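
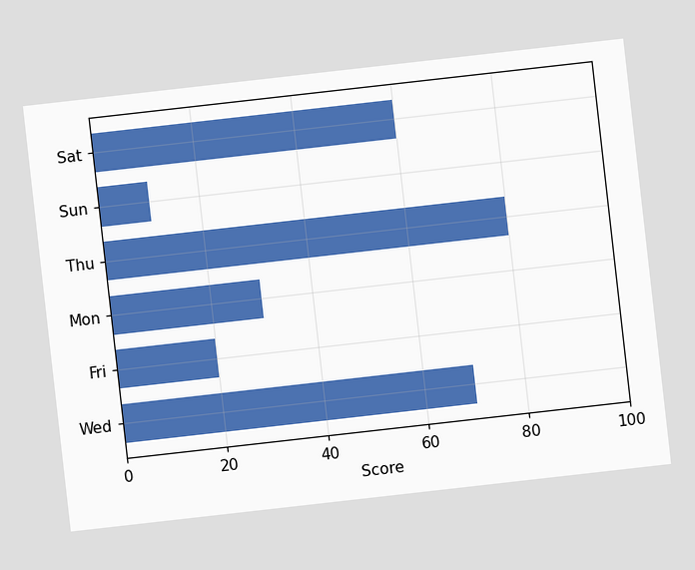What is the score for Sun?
The chart is tilted about 6° counter-clockwise. Reading along the chart's x-axis, the Sun bar reaches 10.

10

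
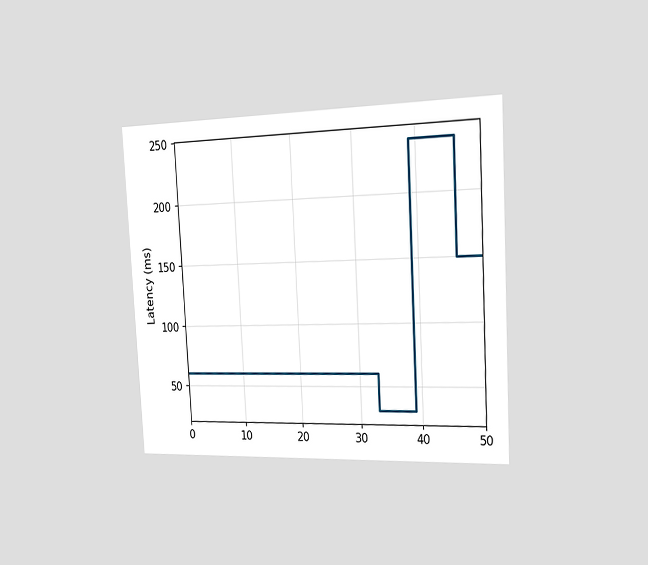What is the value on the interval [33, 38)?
The chart is tilted about 3° counter-clockwise and viewed slightly from the right. On [33, 38) the step sits at 30ms.

30ms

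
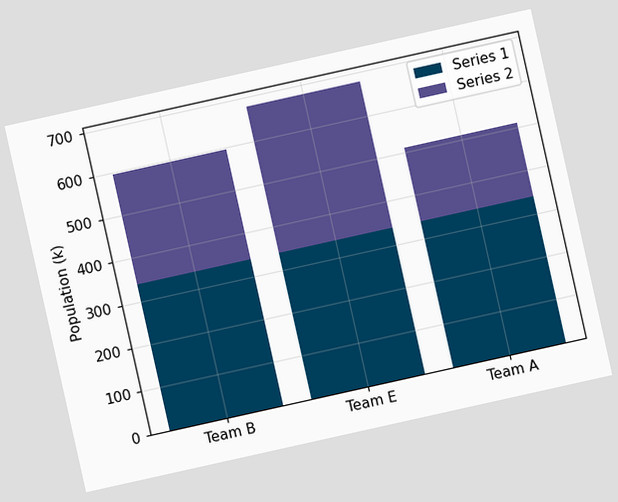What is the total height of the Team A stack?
The chart is tilted about 13° counter-clockwise. The Team A stack's top reaches 510k on the y-axis.

510k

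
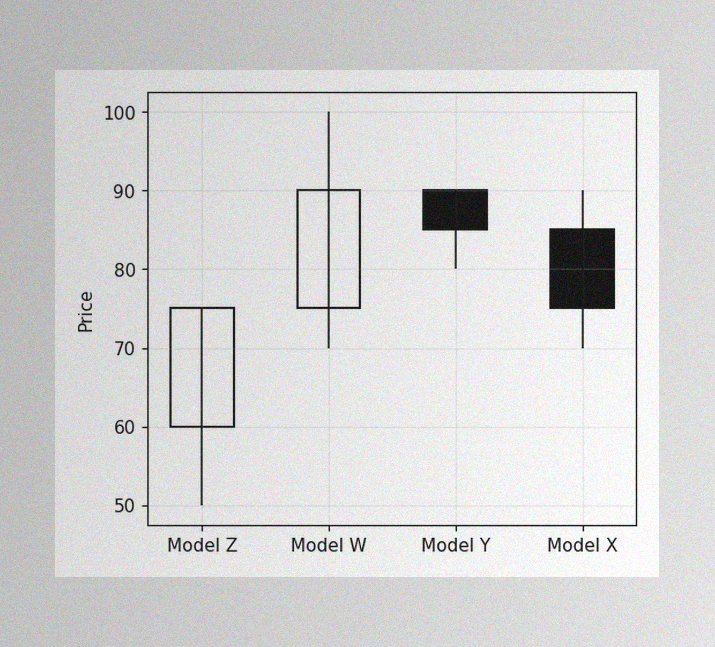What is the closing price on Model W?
90

The image has some photo noise and uneven lighting. The Model W candle closes at 90.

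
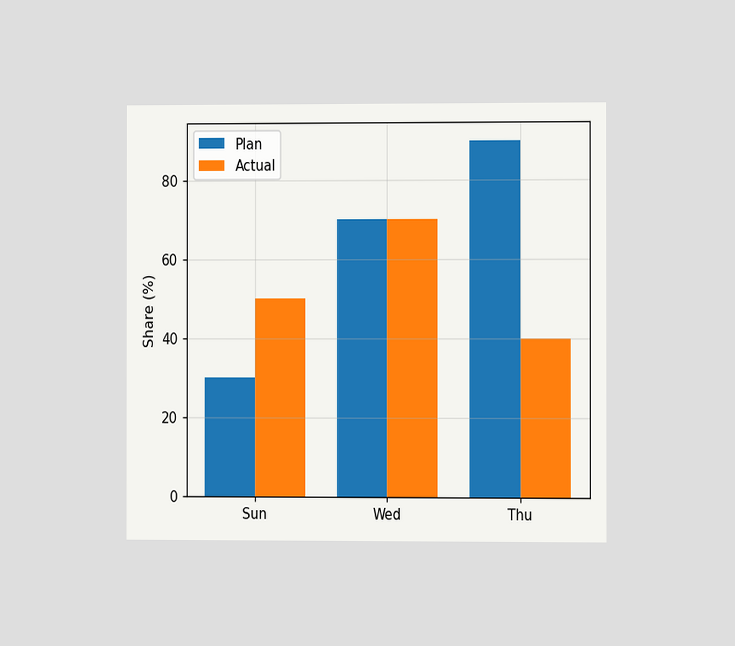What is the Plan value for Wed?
70%

The chart is viewed slightly from the right. The Plan bar at Wed reaches 70% on the y-axis.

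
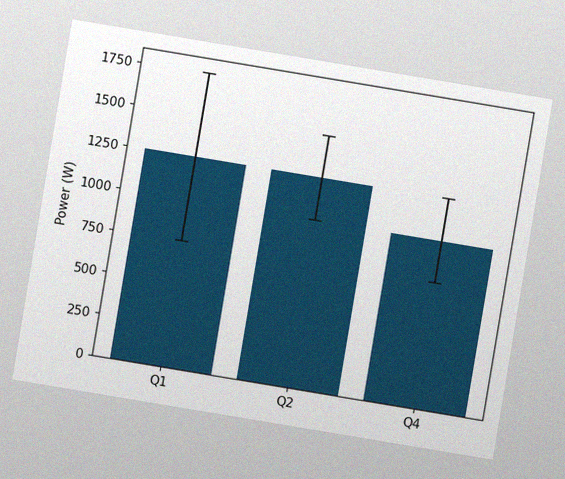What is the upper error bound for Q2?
The chart is tilted about 9° clockwise, with some photo noise. The Q2 bar's upper whisker reaches 1500W.

1500W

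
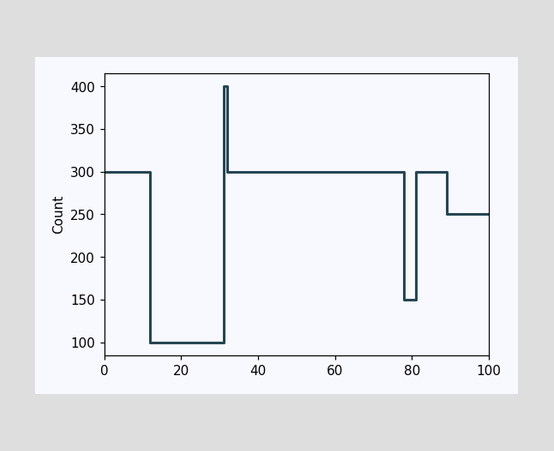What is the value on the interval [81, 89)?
On [81, 89) the step sits at 300.

300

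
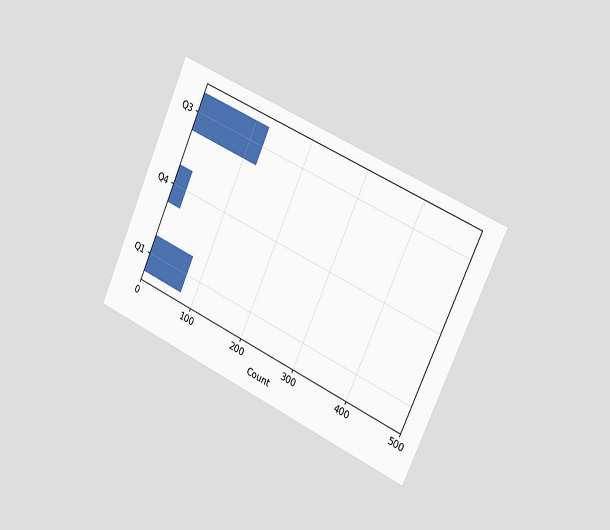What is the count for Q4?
25

The chart is tilted about 24° clockwise and viewed slightly from the right. Reading along the chart's x-axis, the Q4 bar reaches 25.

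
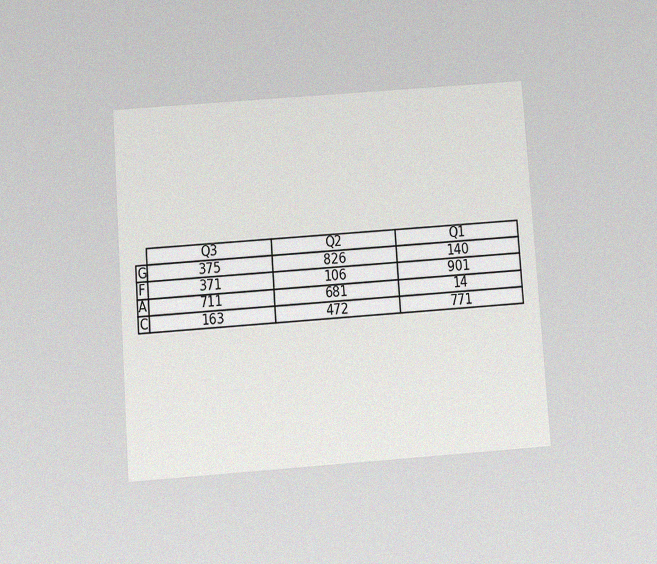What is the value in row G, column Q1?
140

The chart is tilted about 4° counter-clockwise and viewed slightly from below, with some photo noise. The (G, Q1) cell reads 140.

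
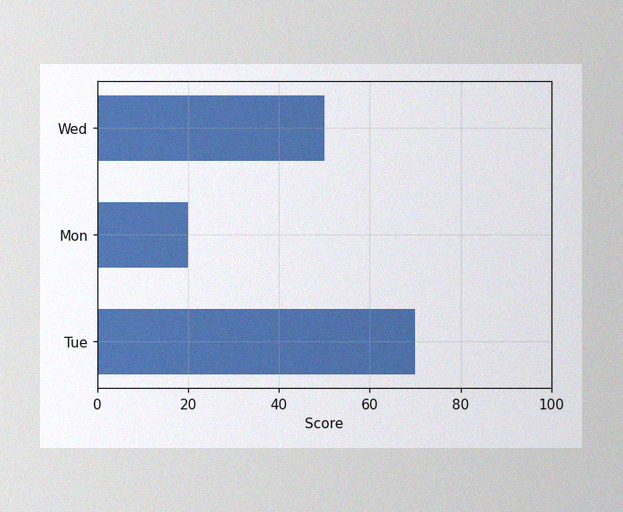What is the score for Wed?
The image has some photo noise and uneven lighting. Reading along the chart's x-axis, the Wed bar reaches 50.

50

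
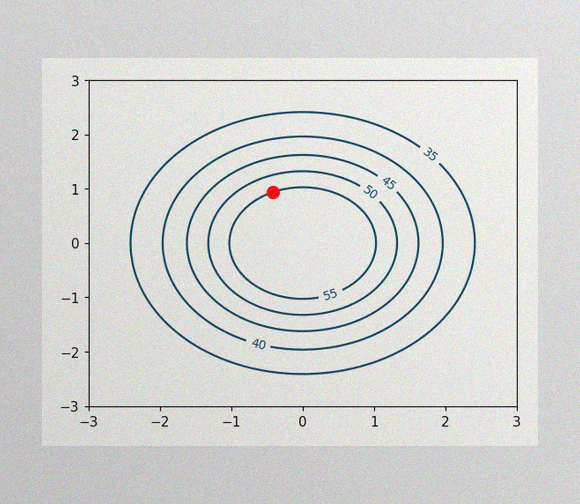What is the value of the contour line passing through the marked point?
The image has some photo noise and uneven lighting. The marked point sits on the contour labelled 55.

55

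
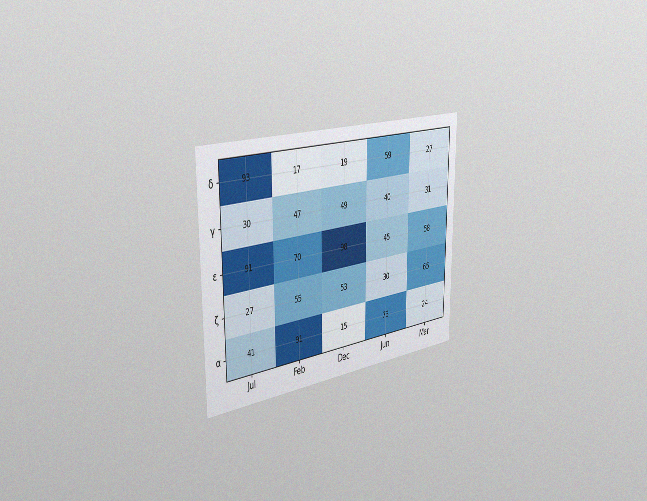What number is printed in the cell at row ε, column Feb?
70

The chart is viewed slightly from the left, with some photo noise. The (ε, Feb) cell reads 70.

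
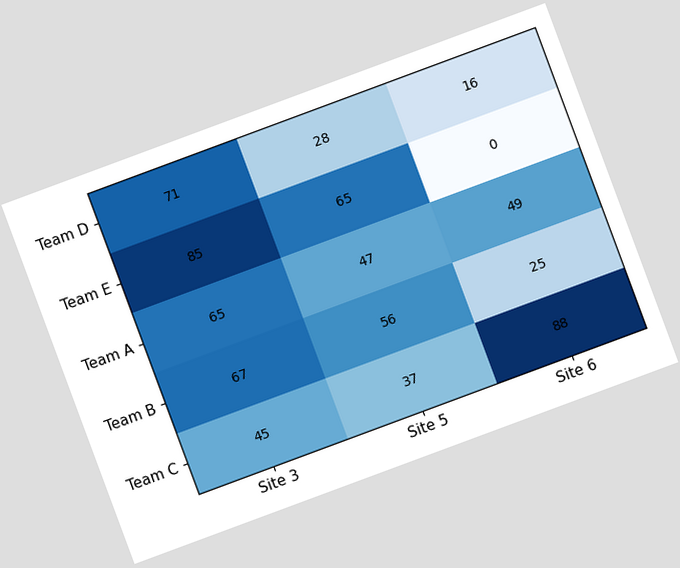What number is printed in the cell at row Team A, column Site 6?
49

The chart is tilted about 20° counter-clockwise. The (Team A, Site 6) cell reads 49.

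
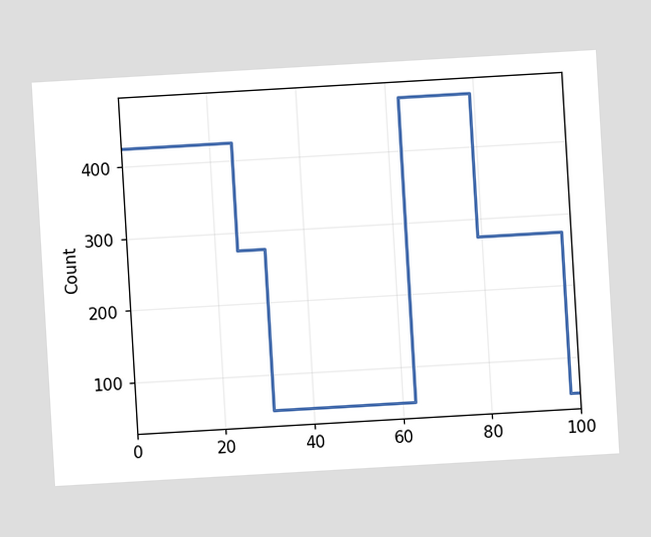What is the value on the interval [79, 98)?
275

The chart is tilted about 3° counter-clockwise. On [79, 98) the step sits at 275.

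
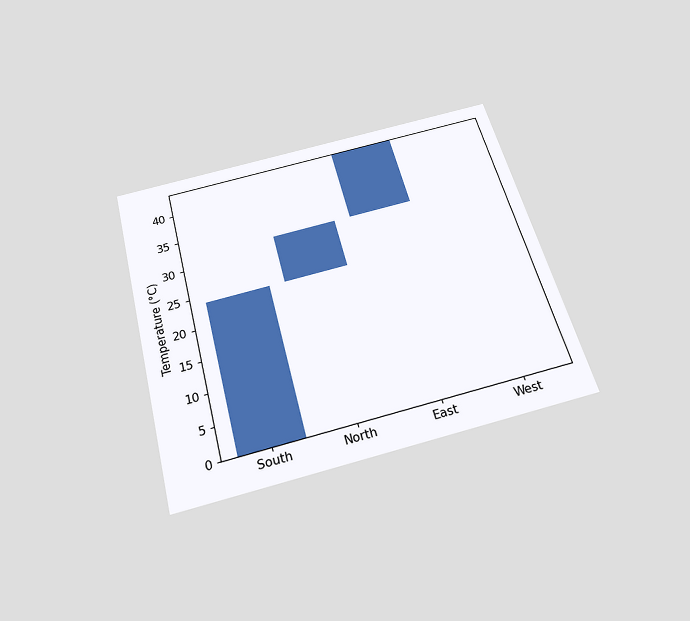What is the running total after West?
44°C

The chart is tilted about 15° counter-clockwise and viewed slightly from below. After West the running total reaches 44°C.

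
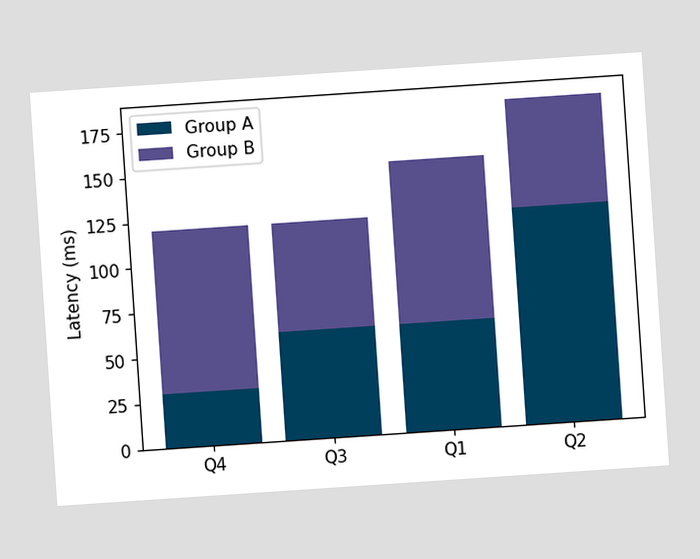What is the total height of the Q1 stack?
The chart is tilted about 4° counter-clockwise. The Q1 stack's top reaches 150ms on the y-axis.

150ms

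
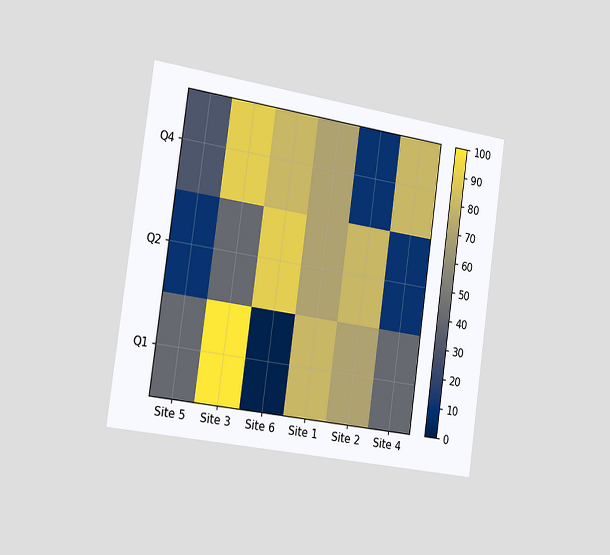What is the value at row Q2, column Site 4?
The chart is tilted about 8° clockwise and viewed slightly from the left. Matching cell (Q2, Site 4) against the colorbar gives 10.

10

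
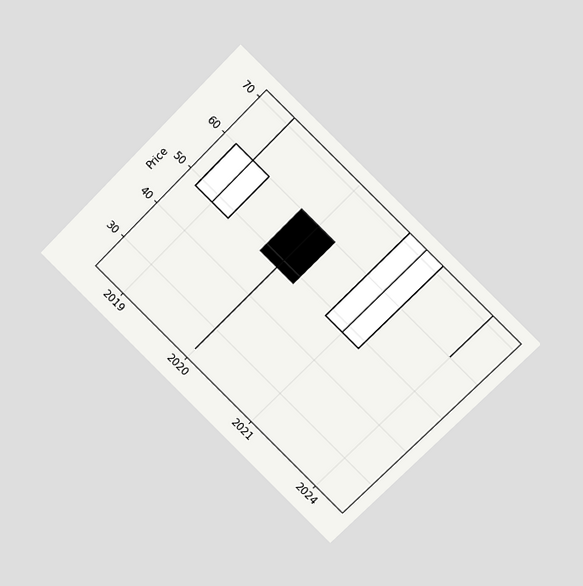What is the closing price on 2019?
60

The chart is tilted about 45° clockwise and viewed at a slight angle. The 2019 candle closes at 60.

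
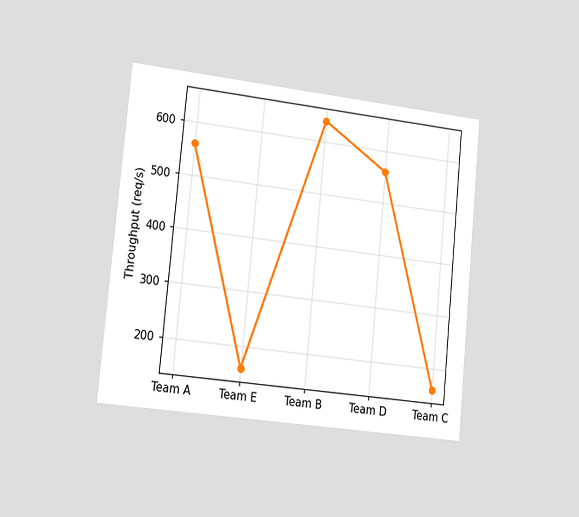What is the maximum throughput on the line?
640req/s

The chart is tilted about 5° clockwise and viewed slightly from the left. The highest point is at Team B, and reading across to the y-axis gives 640req/s.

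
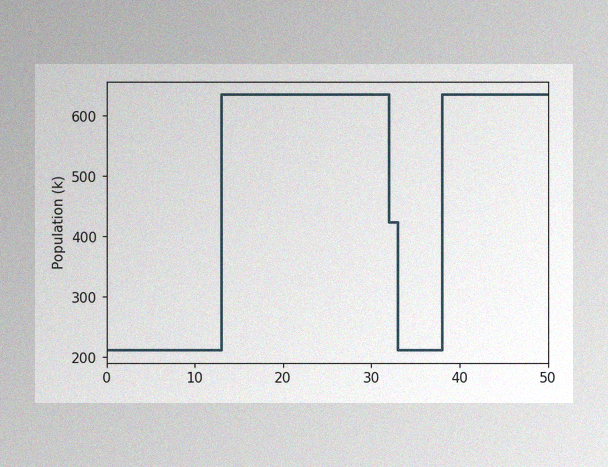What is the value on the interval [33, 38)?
212k

The image has some photo noise and uneven lighting. On [33, 38) the step sits at 212k.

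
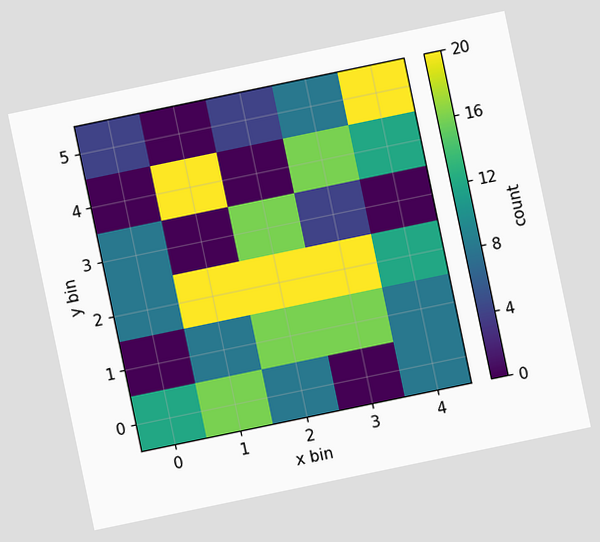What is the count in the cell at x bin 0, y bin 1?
0

The chart is tilted about 12° counter-clockwise. Matching the cell (0, 1) against the colorbar gives 0.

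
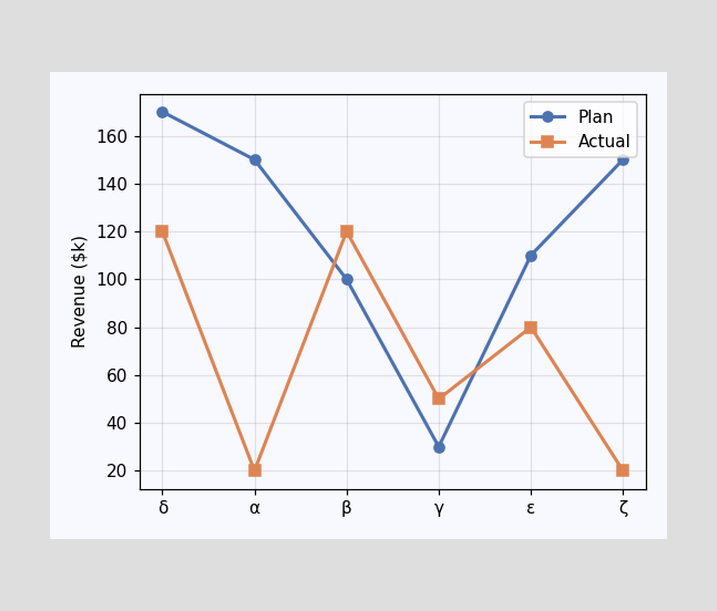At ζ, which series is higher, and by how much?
At ζ, Plan sits above the other line by $130k.

Plan, by $130k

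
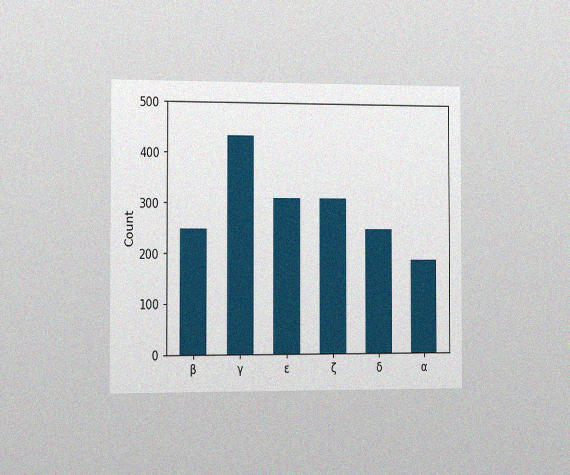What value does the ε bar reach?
310

The chart is viewed slightly from the left, with some photo noise. Reading along the chart's y-axis, the ε bar reaches 310.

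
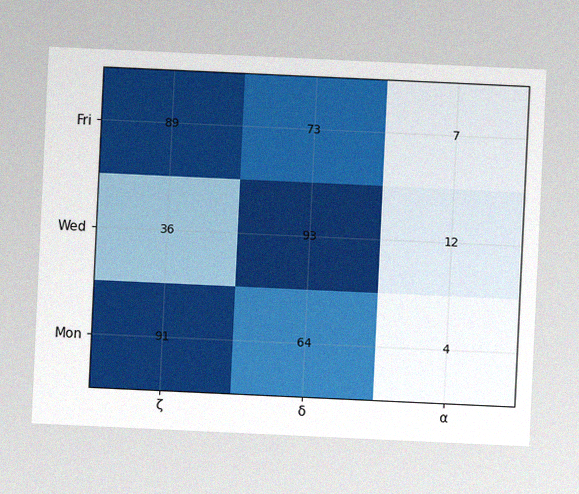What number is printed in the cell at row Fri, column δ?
The chart is tilted about 3° clockwise, with some photo noise. The (Fri, δ) cell reads 73.

73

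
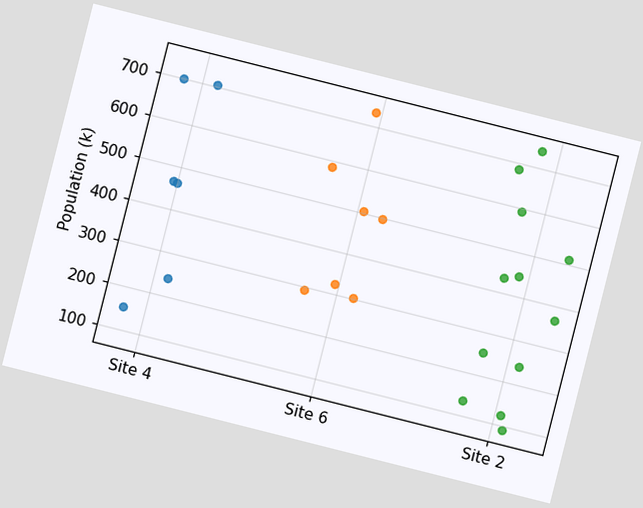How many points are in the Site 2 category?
The chart is tilted about 14° clockwise. Counting the markers in the Site 2 column gives 12.

12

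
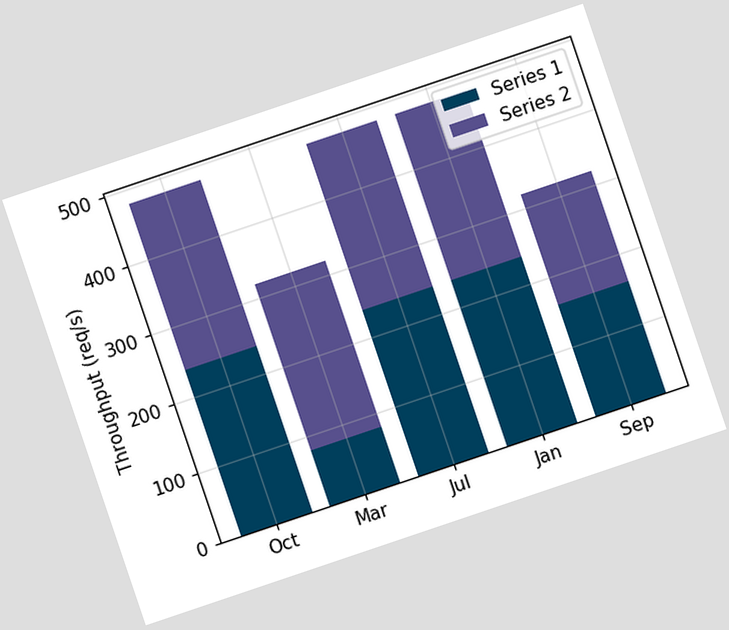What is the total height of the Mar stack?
The chart is tilted about 19° counter-clockwise. The Mar stack's top reaches 320req/s on the y-axis.

320req/s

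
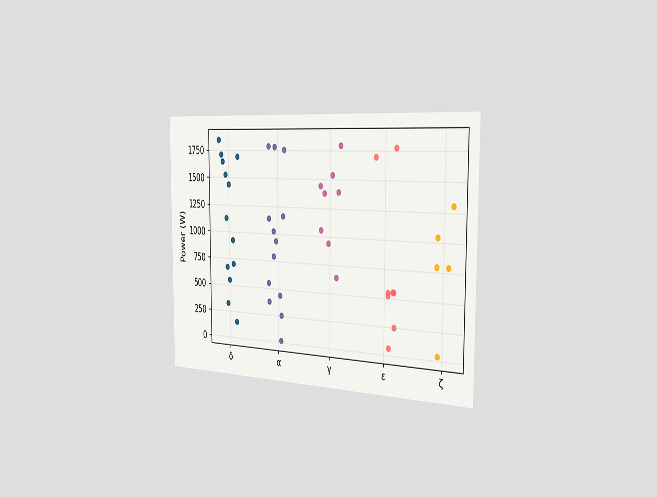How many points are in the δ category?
The chart is viewed slightly from the right. Counting the markers in the δ column gives 13.

13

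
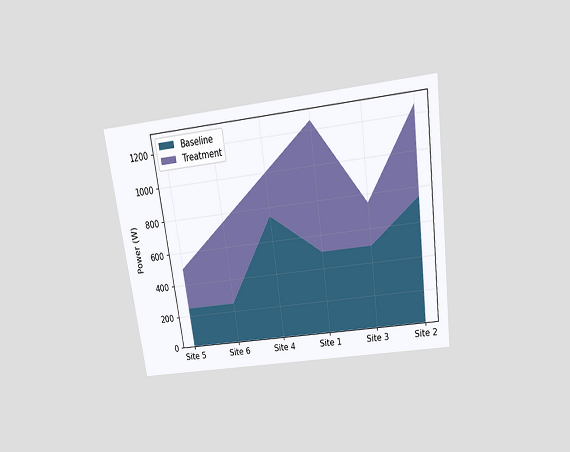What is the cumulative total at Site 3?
The chart is tilted about 8° counter-clockwise and viewed slightly from above. The stacked total at Site 3 reaches 750W.

750W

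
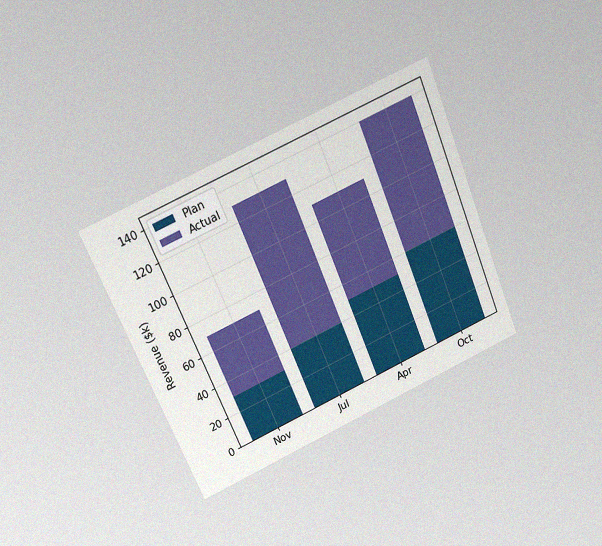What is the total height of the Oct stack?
The chart is tilted about 23° counter-clockwise and viewed slightly from above, with some photo noise. The Oct stack's top reaches $140k on the y-axis.

$140k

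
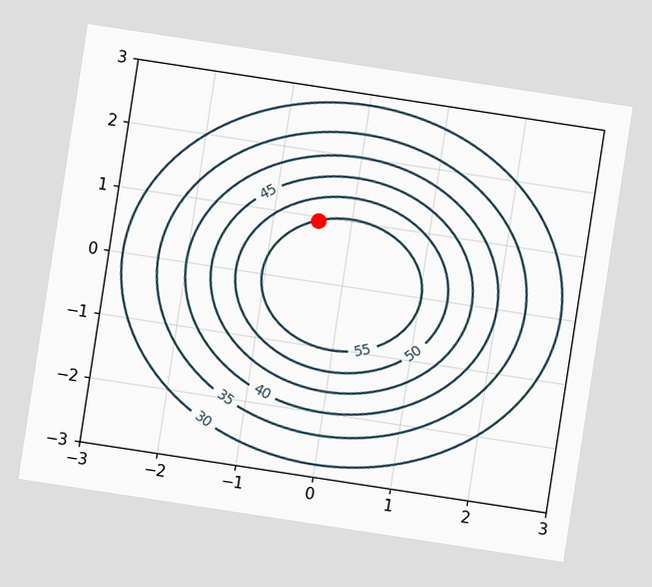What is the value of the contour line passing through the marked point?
55

The chart is tilted about 9° clockwise. The marked point sits on the contour labelled 55.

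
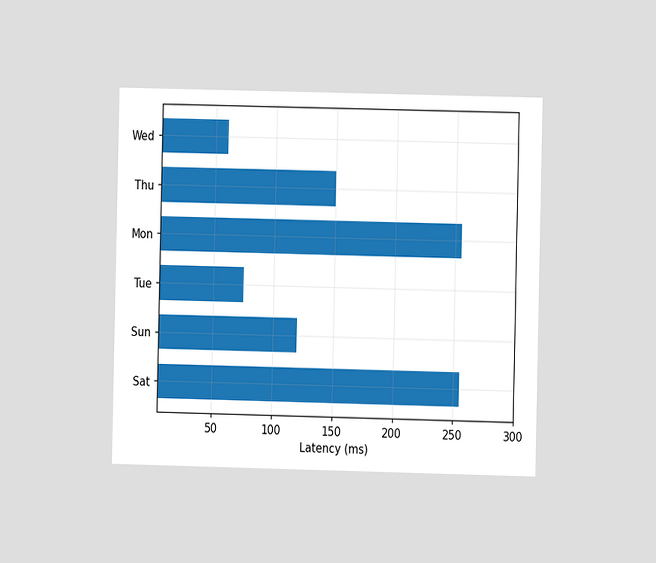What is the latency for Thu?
150ms

The chart is viewed at a slight angle. Reading along the chart's x-axis, the Thu bar reaches 150ms.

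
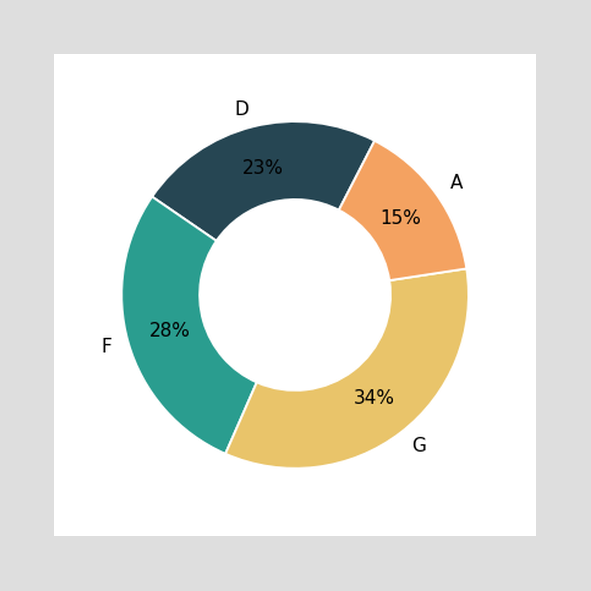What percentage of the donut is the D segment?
The D segment takes up 23% of the ring.

23%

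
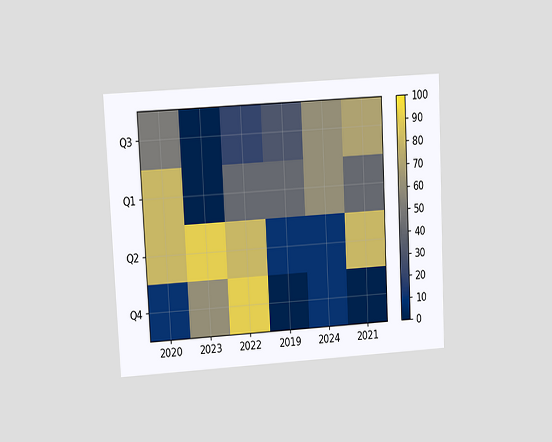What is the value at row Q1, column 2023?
0

The chart is tilted about 3° counter-clockwise and viewed at a slight angle. Matching cell (Q1, 2023) against the colorbar gives 0.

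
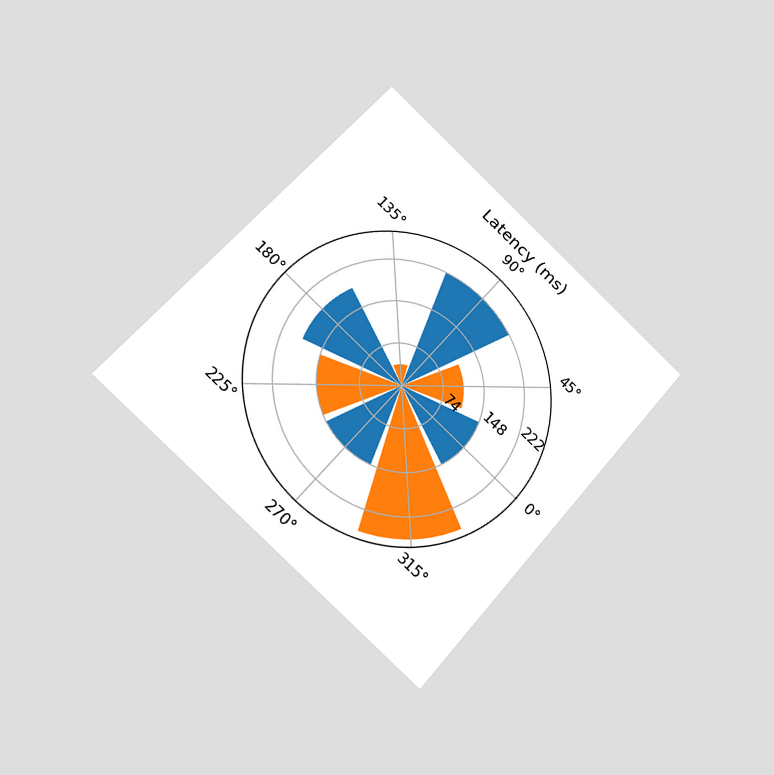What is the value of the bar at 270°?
148ms

The chart is tilted about 41° clockwise and viewed slightly from the left. The bar at 270° reaches 148ms on the radial axis.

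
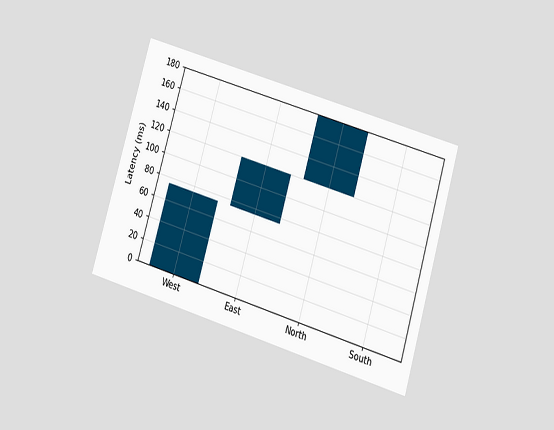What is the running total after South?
180ms

The chart is tilted about 17° clockwise and viewed at a slight angle. After South the running total reaches 180ms.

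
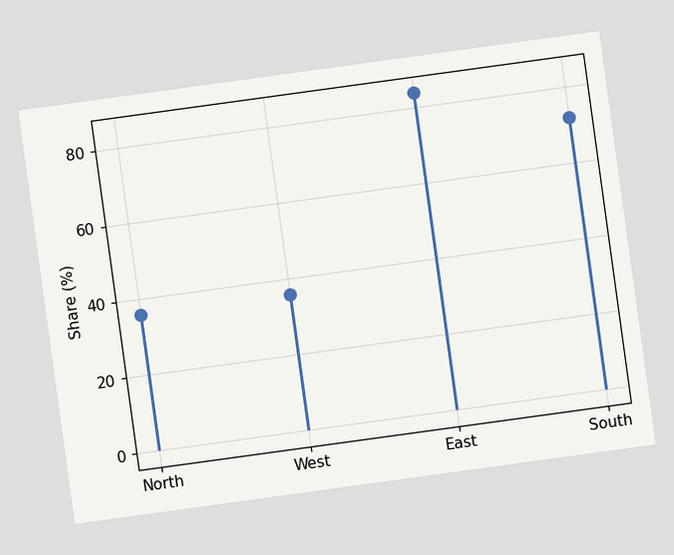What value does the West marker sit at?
36%

The chart is tilted about 8° counter-clockwise. The West marker sits at 36%.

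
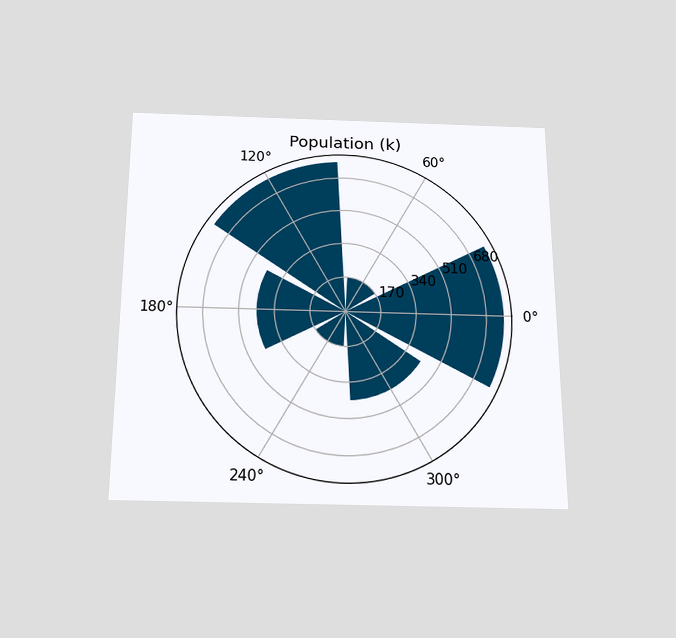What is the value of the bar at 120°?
The chart is viewed slightly from below. The bar at 120° reaches 765k on the radial axis.

765k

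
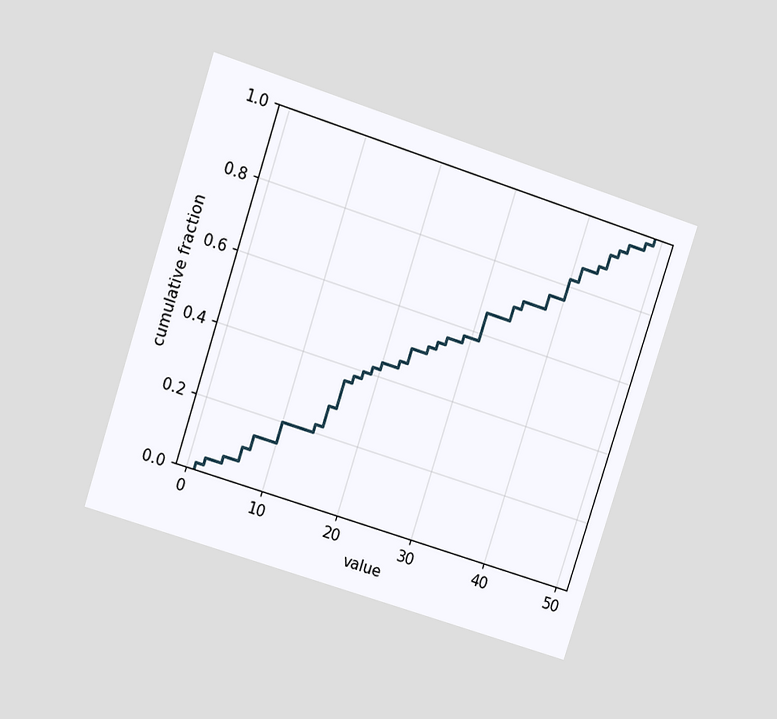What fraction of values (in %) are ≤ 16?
The chart is tilted about 18° clockwise and viewed at a slight angle. At x=16 the ECDF step is at 36%.

36%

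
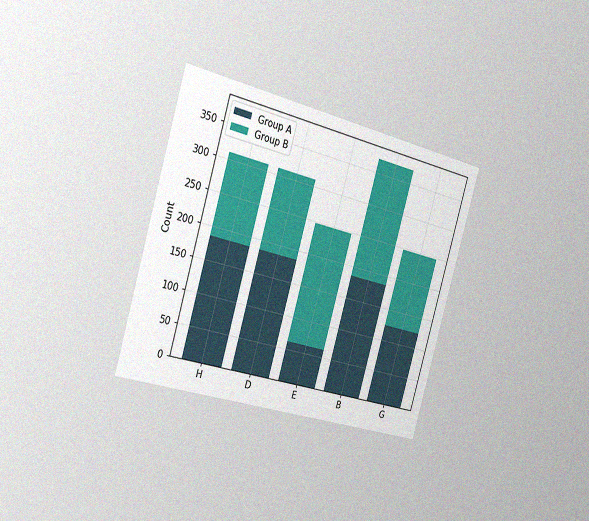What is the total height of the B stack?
372

The chart is tilted about 17° clockwise and viewed slightly from the left, with some photo noise. The B stack's top reaches 372 on the y-axis.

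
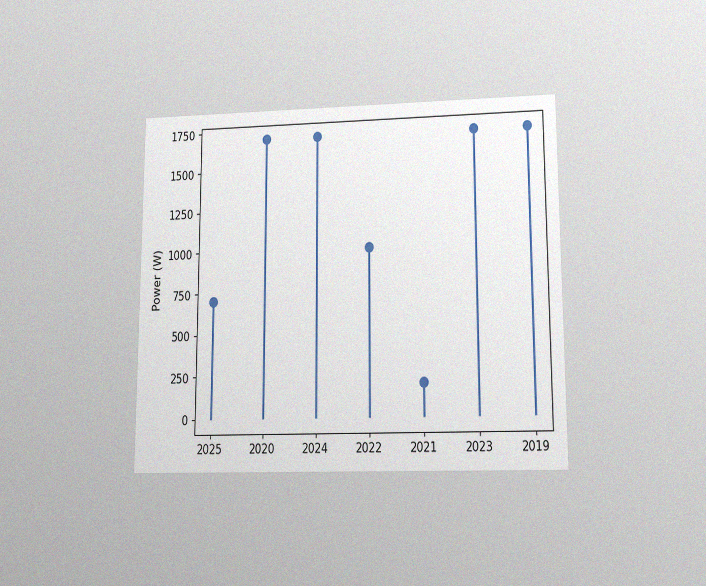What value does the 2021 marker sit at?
The chart is viewed at a slight angle, with some photo noise. The 2021 marker sits at 200W.

200W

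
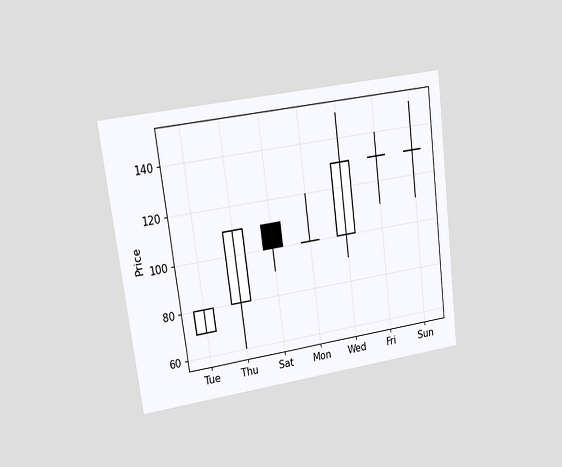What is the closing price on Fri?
130

The chart is tilted about 8° counter-clockwise and viewed at a slight angle. The Fri candle closes at 130.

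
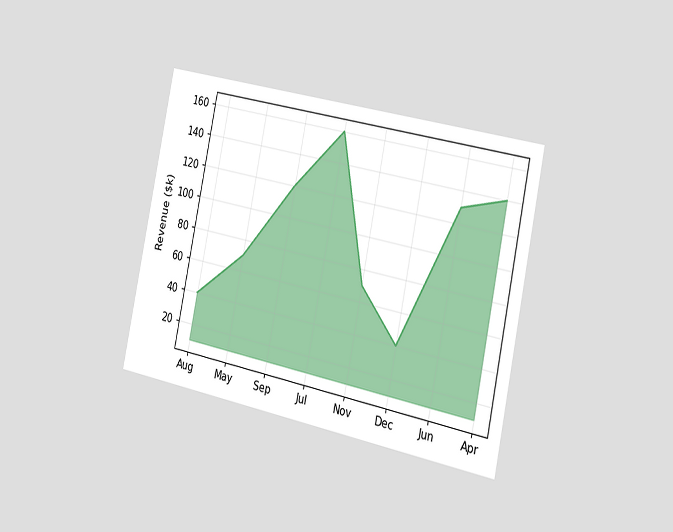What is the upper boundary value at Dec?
$40k

The chart is tilted about 12° clockwise and viewed slightly from the right. At Dec the upper boundary is at $40k.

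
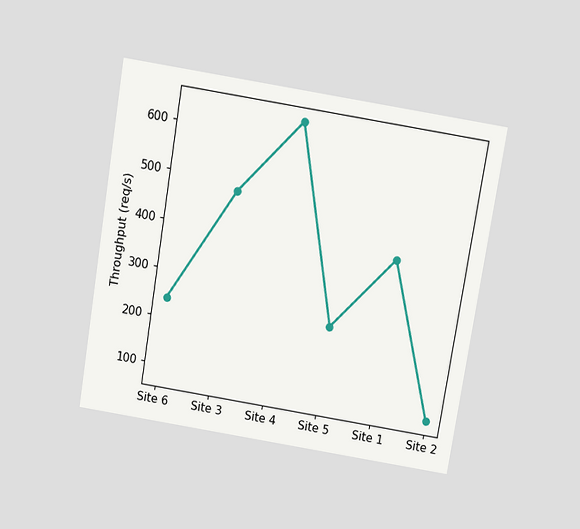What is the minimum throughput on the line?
The chart is tilted about 9° clockwise and viewed slightly from above. The lowest point is at Site 2, and reading across to the y-axis gives 80req/s.

80req/s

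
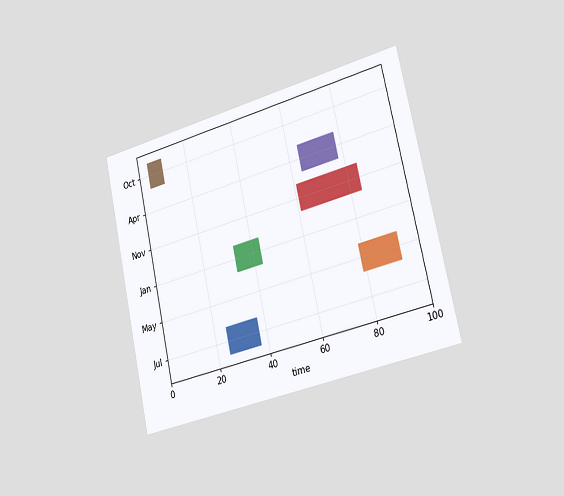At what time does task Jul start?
25

The chart is tilted about 12° counter-clockwise and viewed slightly from the right. The Jul bar begins at t=25.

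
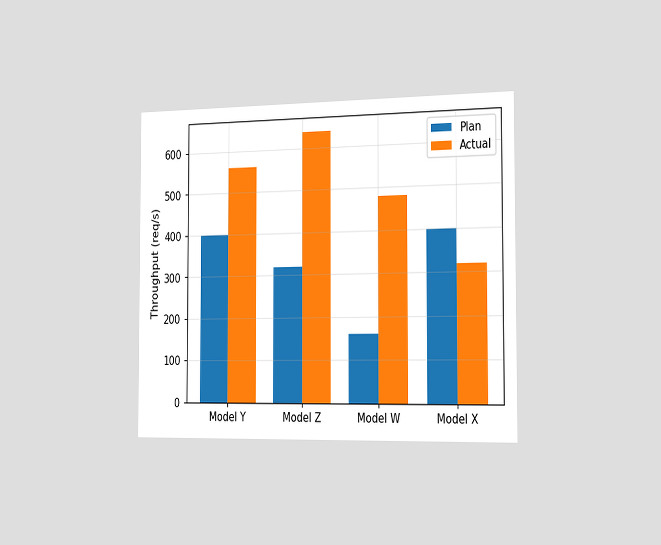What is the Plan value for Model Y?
The chart is viewed slightly from the right. The Plan bar at Model Y reaches 400req/s on the y-axis.

400req/s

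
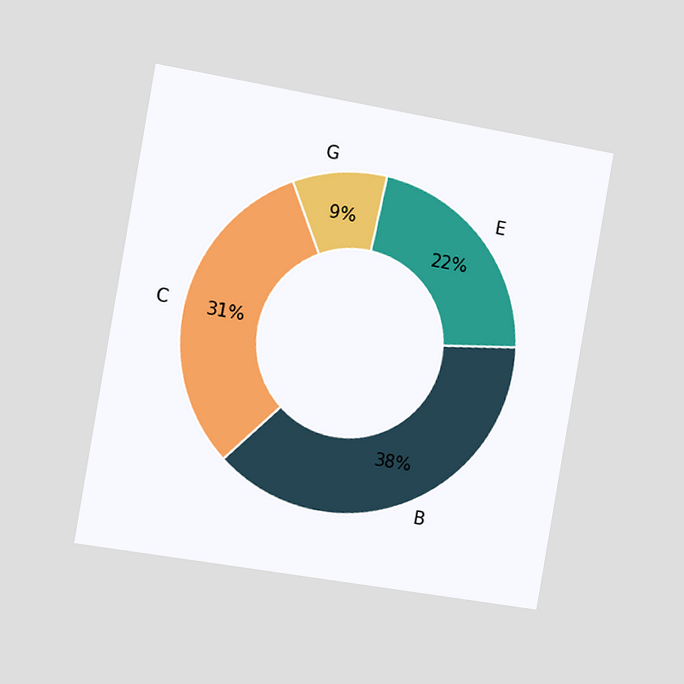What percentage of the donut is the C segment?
31%

The chart is tilted about 10° clockwise and viewed slightly from the left. The C segment takes up 31% of the ring.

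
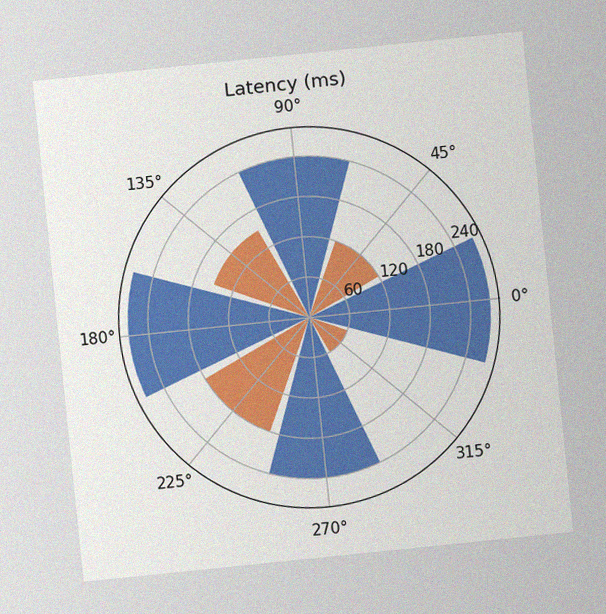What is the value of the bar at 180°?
270ms

The chart is tilted about 6° counter-clockwise, with some photo noise. The bar at 180° reaches 270ms on the radial axis.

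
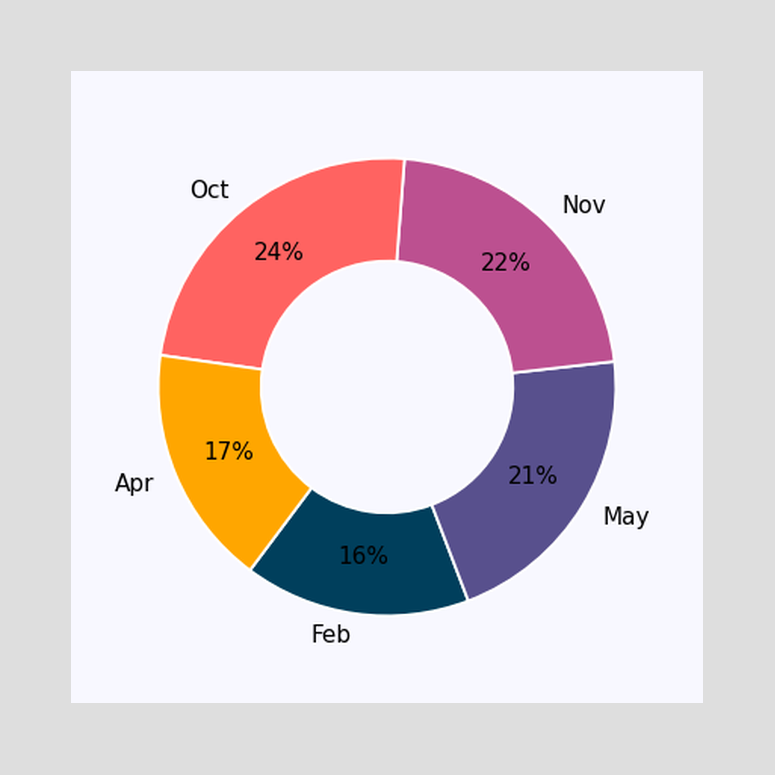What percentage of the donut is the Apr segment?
The Apr segment takes up 17% of the ring.

17%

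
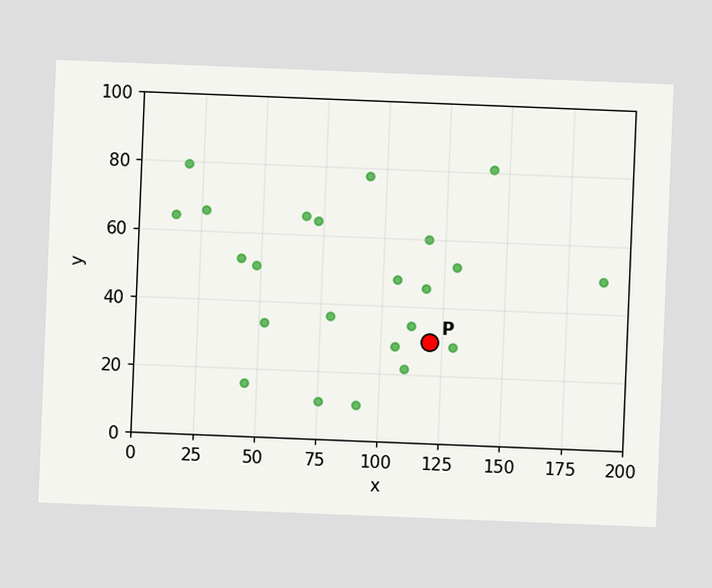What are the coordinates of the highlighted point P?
(120, 30)

The chart is tilted about 2° clockwise. Following the gridlines from P to each axis, P sits at (120, 30).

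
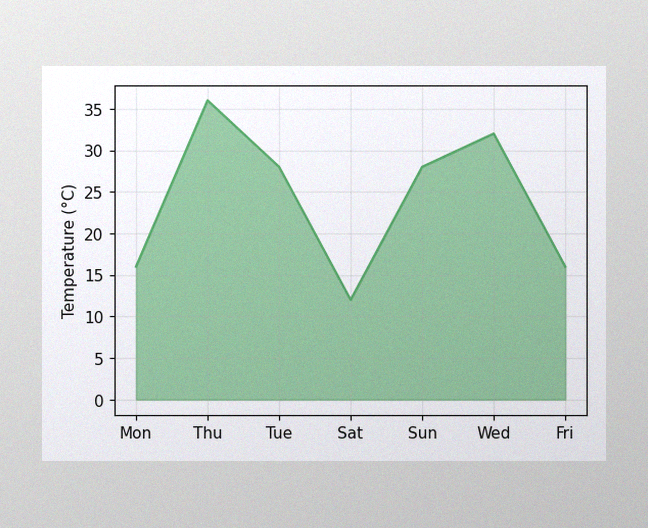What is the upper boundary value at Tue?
28°C

The image has some photo noise and uneven lighting. At Tue the upper boundary is at 28°C.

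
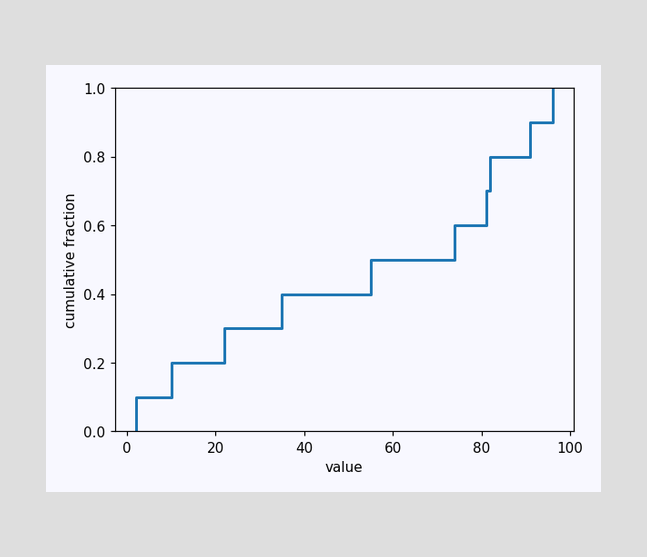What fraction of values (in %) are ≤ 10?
At x=10 the ECDF step is at 20%.

20%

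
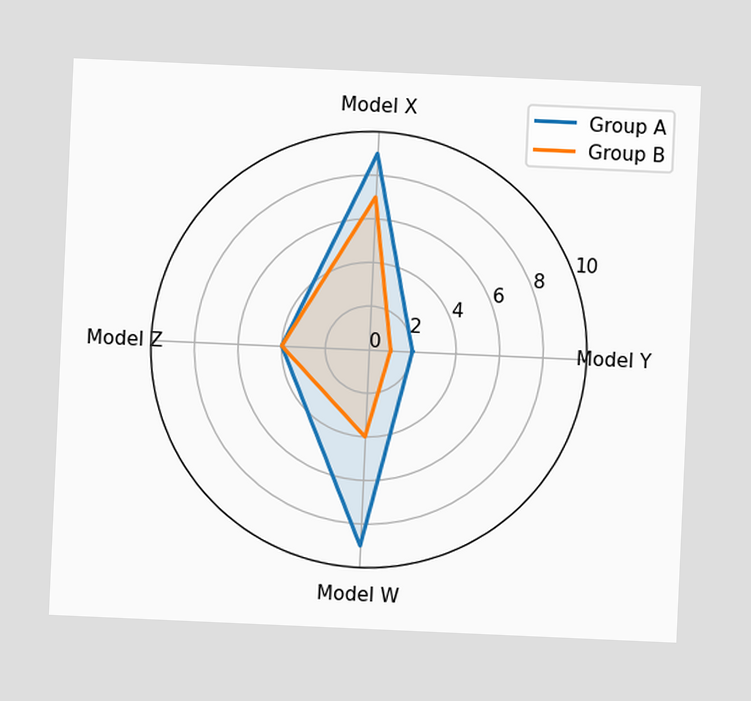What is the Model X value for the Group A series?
9

The chart is tilted about 3° clockwise. On the Model X axis, Group A reaches 9.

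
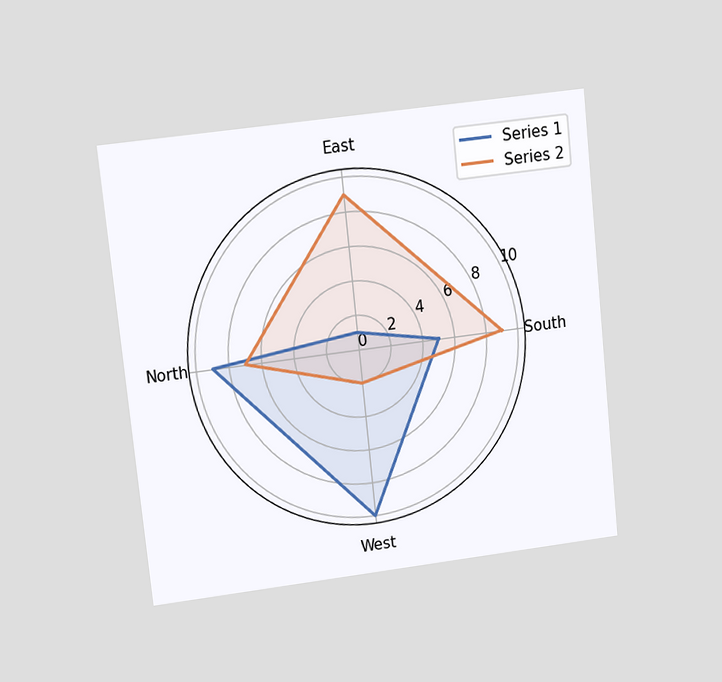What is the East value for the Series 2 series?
9

The chart is tilted about 6° counter-clockwise and viewed at a slight angle. On the East axis, Series 2 reaches 9.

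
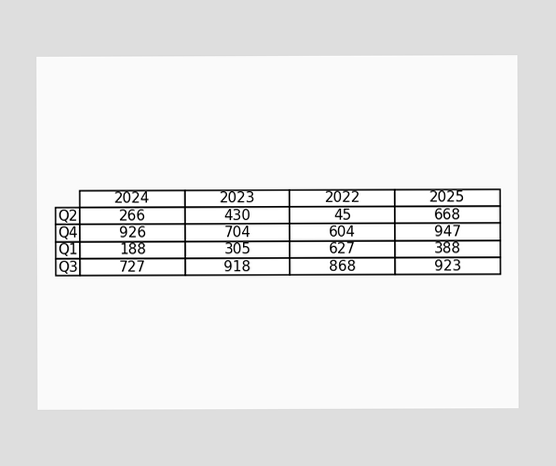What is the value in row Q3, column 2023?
918

The (Q3, 2023) cell reads 918.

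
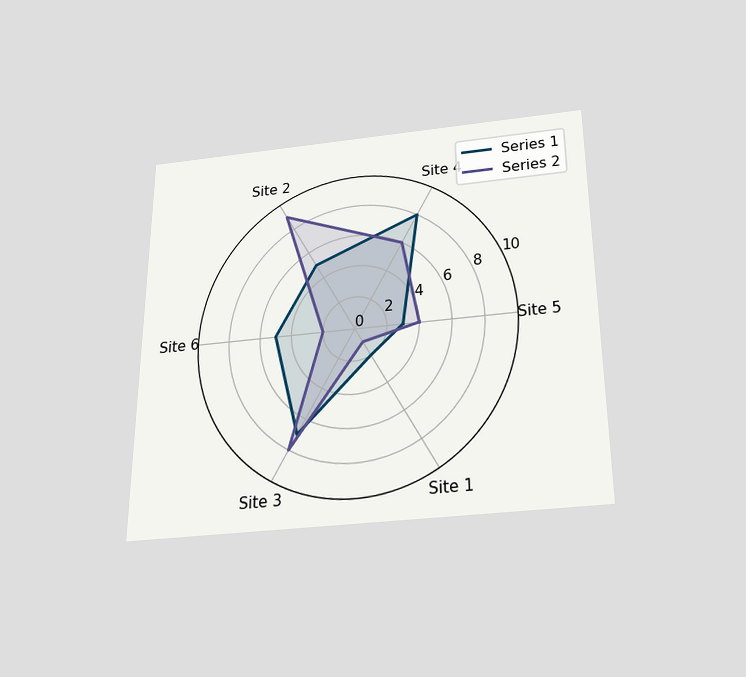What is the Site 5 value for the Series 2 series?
The chart is viewed slightly from below. On the Site 5 axis, Series 2 reaches 4.

4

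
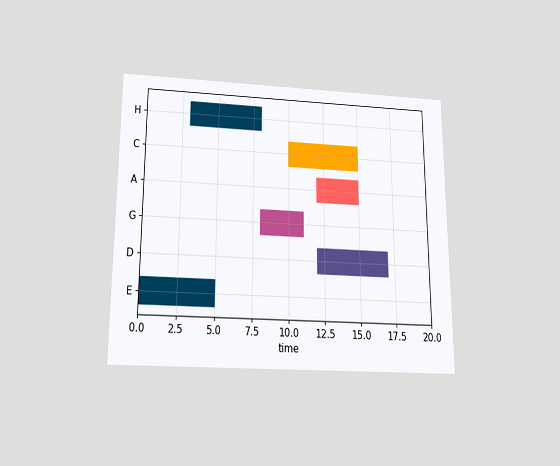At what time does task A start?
The chart is viewed slightly from below. The A bar begins at t=12.

12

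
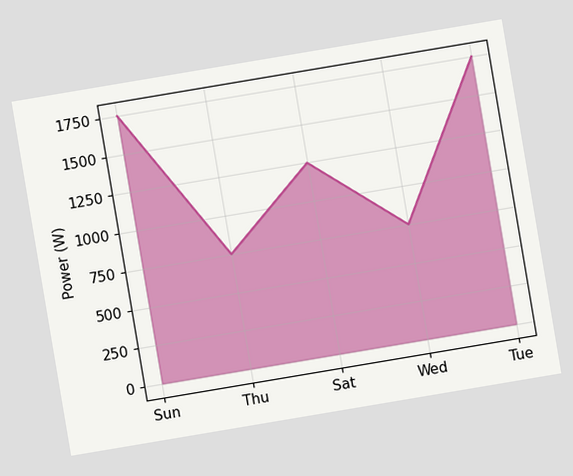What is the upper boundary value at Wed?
The chart is tilted about 10° counter-clockwise. At Wed the upper boundary is at 750W.

750W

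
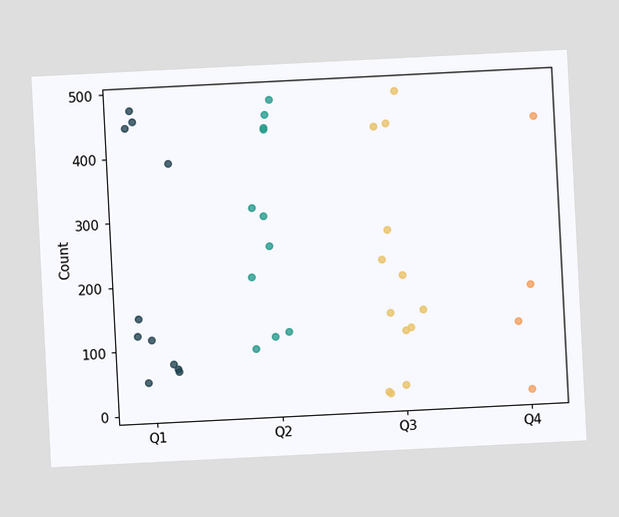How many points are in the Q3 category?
The chart is tilted about 3° counter-clockwise. Counting the markers in the Q3 column gives 13.

13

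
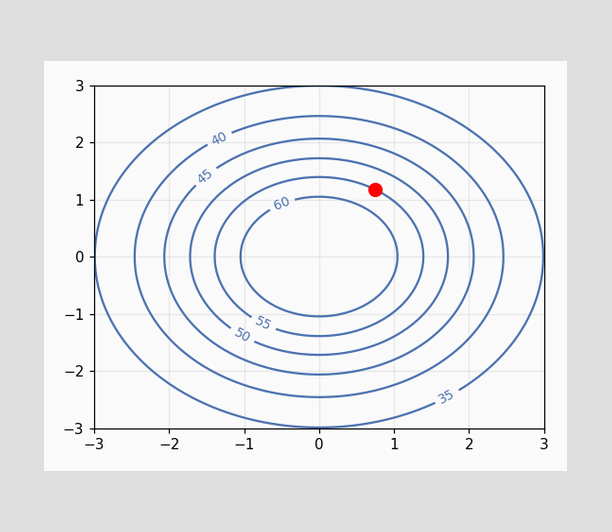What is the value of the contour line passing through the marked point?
55

The marked point sits on the contour labelled 55.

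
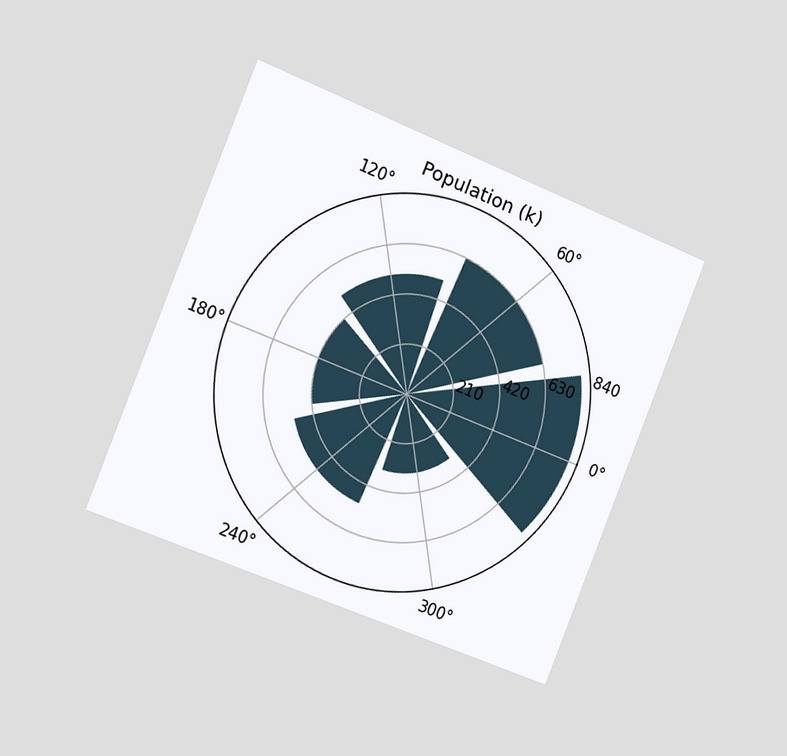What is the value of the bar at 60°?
The chart is tilted about 22° clockwise and viewed slightly from the left. The bar at 60° reaches 630k on the radial axis.

630k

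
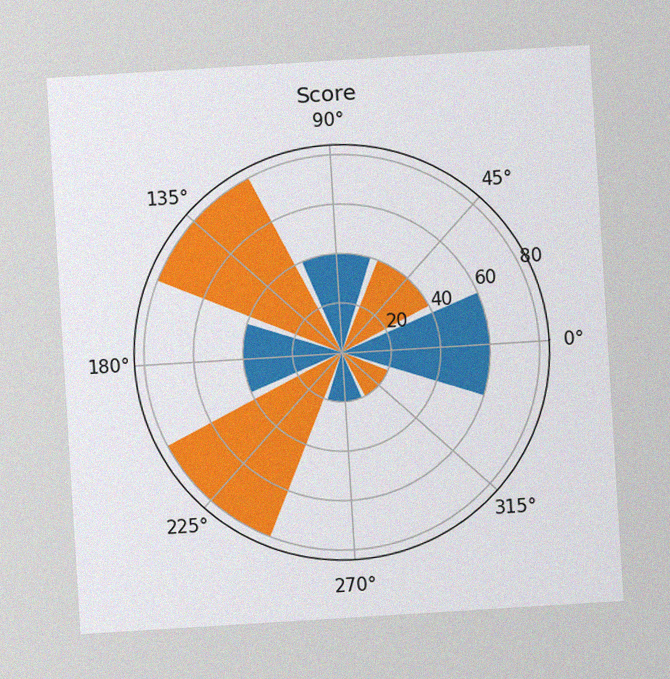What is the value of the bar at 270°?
The chart is tilted about 4° counter-clockwise, with some photo noise. The bar at 270° reaches 20 on the radial axis.

20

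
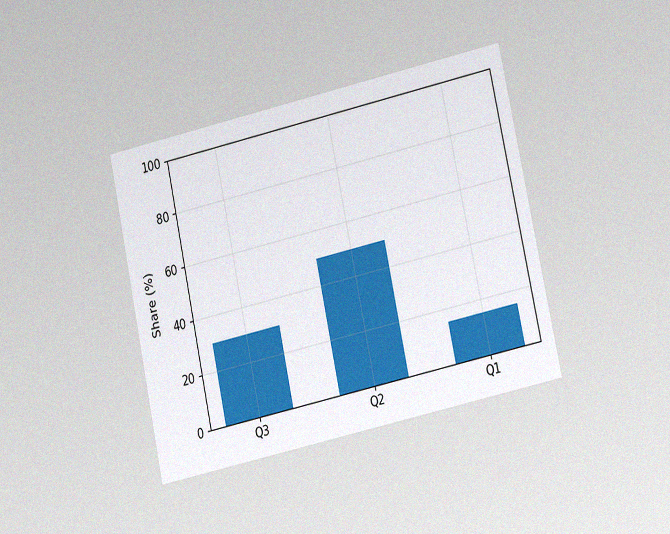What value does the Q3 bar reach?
The chart is tilted about 12° counter-clockwise and viewed at a slight angle, with some photo noise. Reading along the chart's y-axis, the Q3 bar reaches 30%.

30%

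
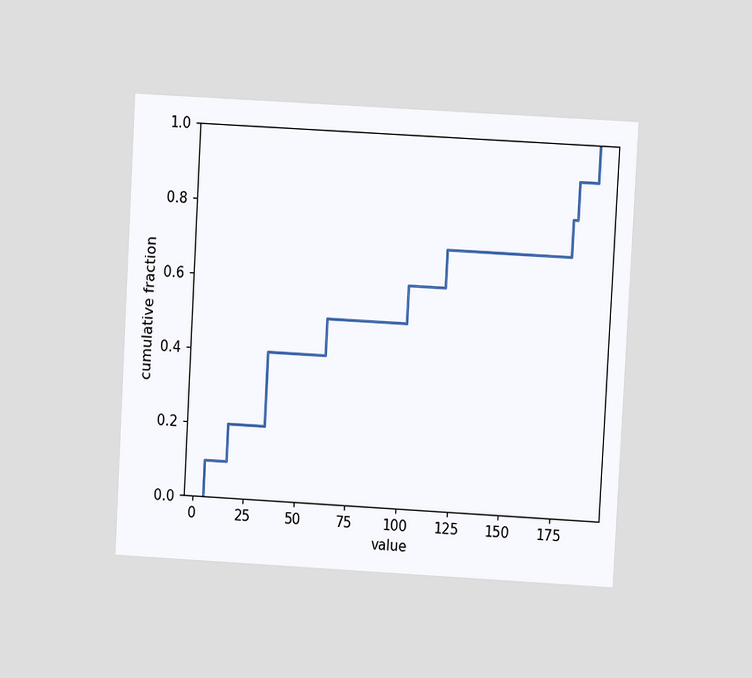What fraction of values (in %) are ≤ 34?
40%

The chart is tilted about 3° clockwise and viewed at a slight angle. At x=34 the ECDF step is at 40%.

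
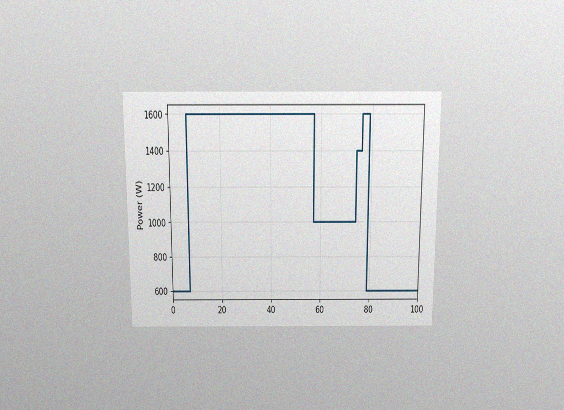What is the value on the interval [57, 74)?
The chart is viewed slightly from above, with some photo noise. On [57, 74) the step sits at 1000W.

1000W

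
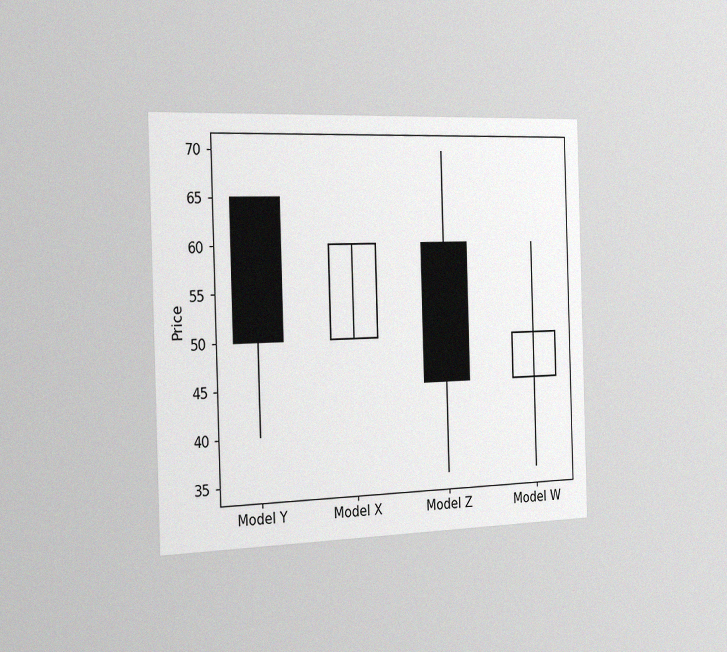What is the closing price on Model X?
60

The chart is viewed slightly from the left, with some photo noise. The Model X candle closes at 60.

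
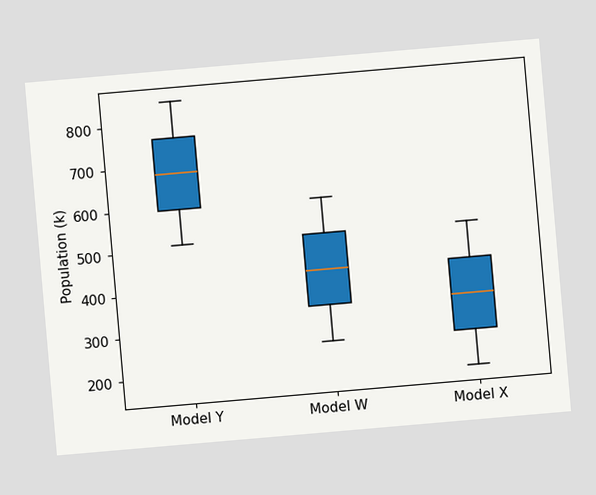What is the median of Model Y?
680k

The chart is tilted about 5° counter-clockwise. The median line in the Model Y box sits at 680k.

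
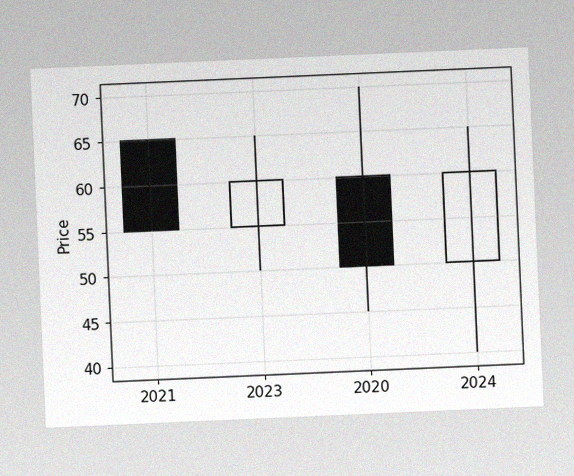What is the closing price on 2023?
The chart is tilted about 2° counter-clockwise, with some photo noise. The 2023 candle closes at 60.

60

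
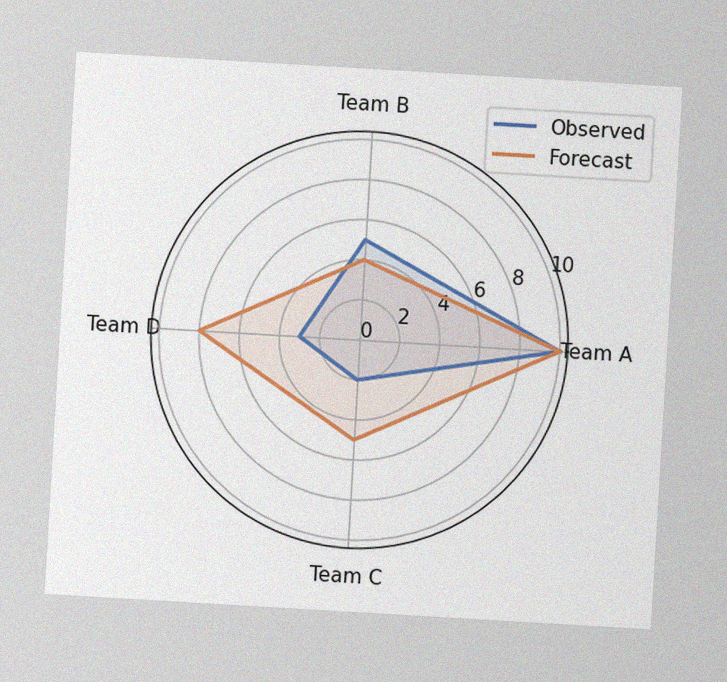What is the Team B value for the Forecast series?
The chart is tilted about 3° clockwise, with some photo noise. On the Team B axis, Forecast reaches 4.

4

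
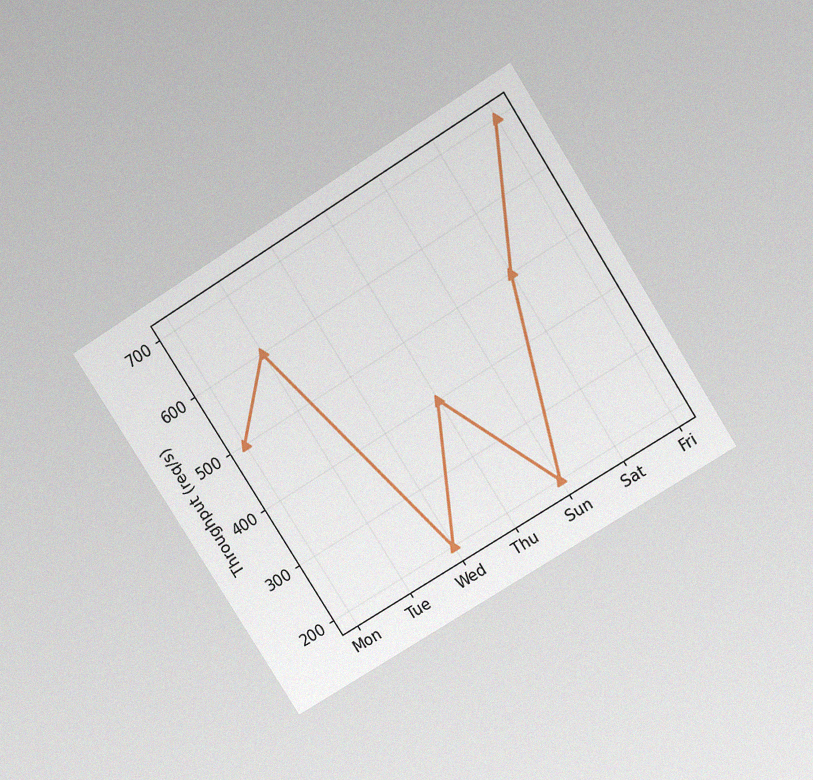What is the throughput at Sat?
500req/s

The chart is tilted about 32° counter-clockwise and viewed slightly from above, with some photo noise. At Sat, the line is at 500req/s.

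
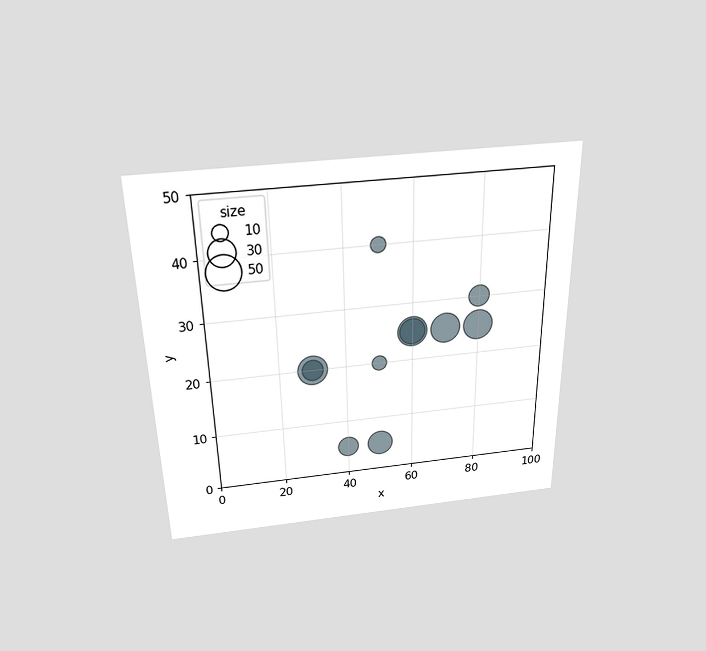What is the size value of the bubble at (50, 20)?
10

The chart is viewed slightly from above. Matching the bubble at (50, 20) against the size legend gives 10.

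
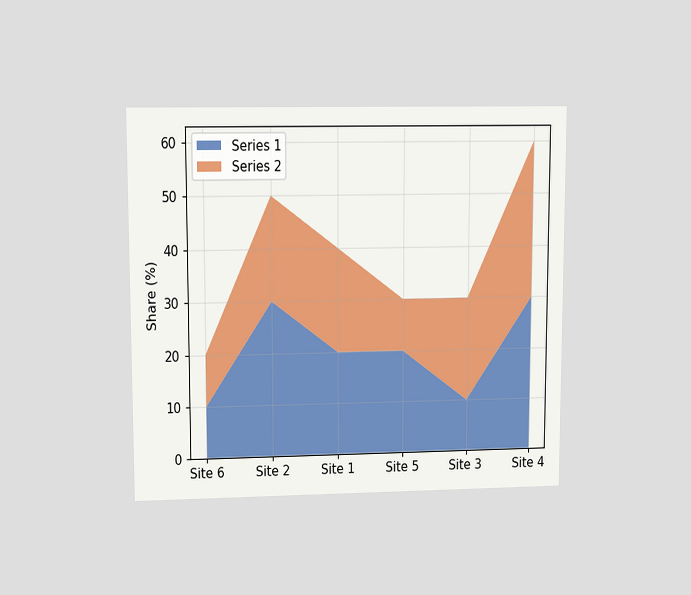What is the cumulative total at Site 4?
The chart is viewed at a slight angle. The stacked total at Site 4 reaches 60%.

60%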